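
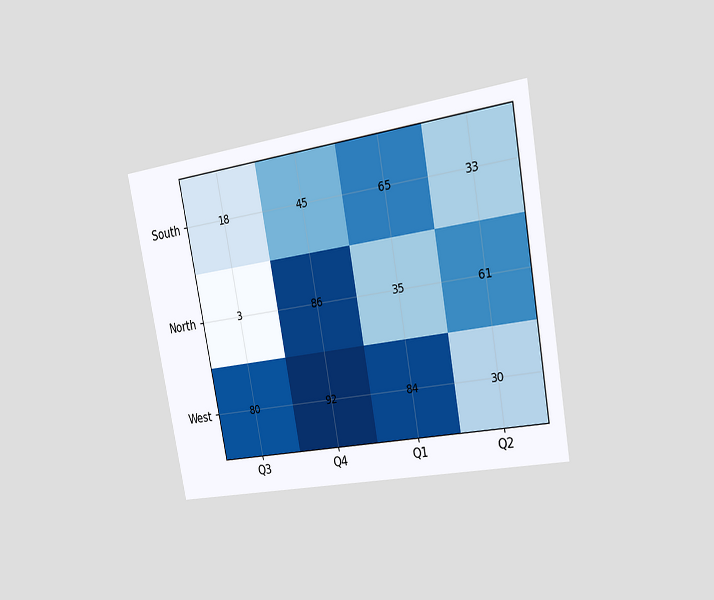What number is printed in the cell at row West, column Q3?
80

The chart is tilted about 10° counter-clockwise and viewed slightly from the right. The (West, Q3) cell reads 80.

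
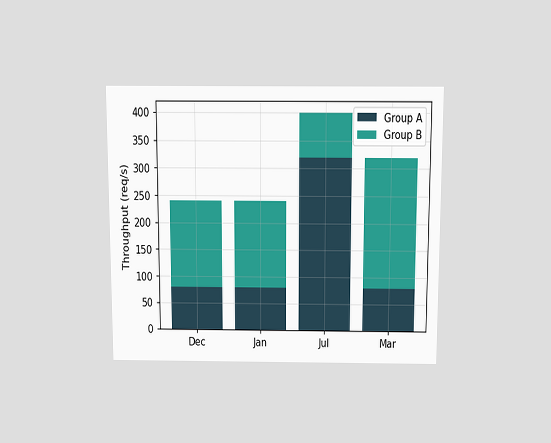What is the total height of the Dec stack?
The chart is viewed slightly from above. The Dec stack's top reaches 240req/s on the y-axis.

240req/s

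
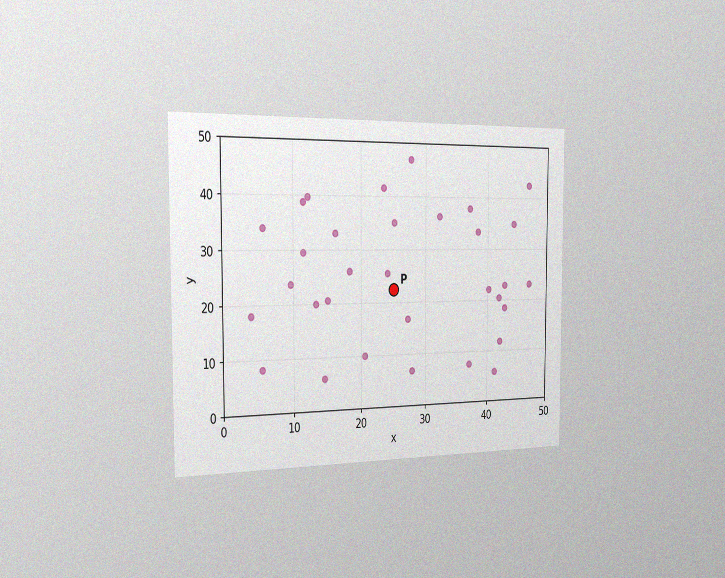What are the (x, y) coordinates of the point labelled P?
The chart is viewed slightly from the left, with some photo noise. Following the gridlines from P to each axis, P sits at (25, 22.5).

(25, 22.5)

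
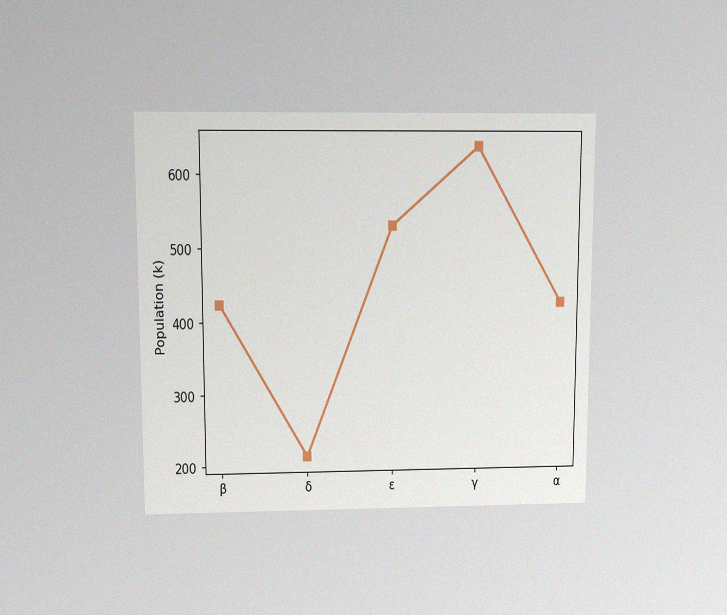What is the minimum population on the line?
212k

The chart is viewed slightly from above, with some photo noise. The lowest point is at δ, and reading across to the y-axis gives 212k.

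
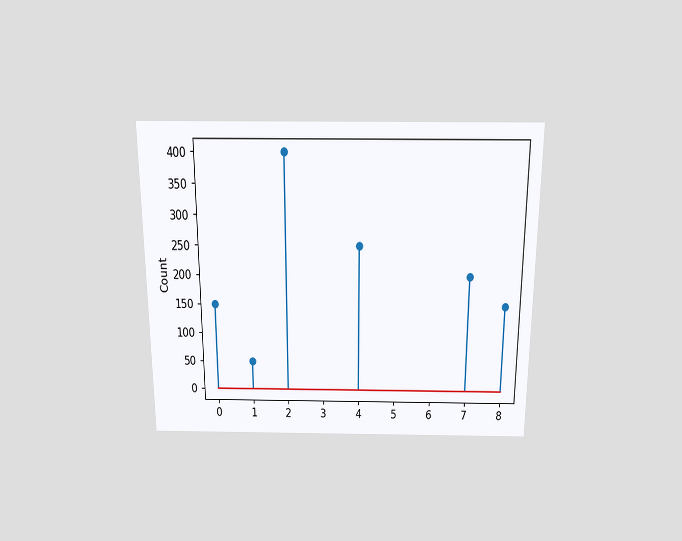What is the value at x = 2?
400

The chart is viewed slightly from above. The stem at x=2 reaches 400.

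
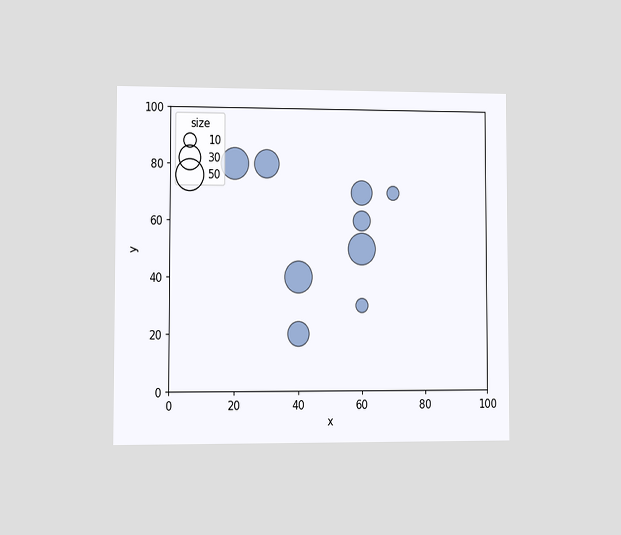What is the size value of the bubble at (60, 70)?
The chart is viewed at a slight angle. Matching the bubble at (60, 70) against the size legend gives 30.

30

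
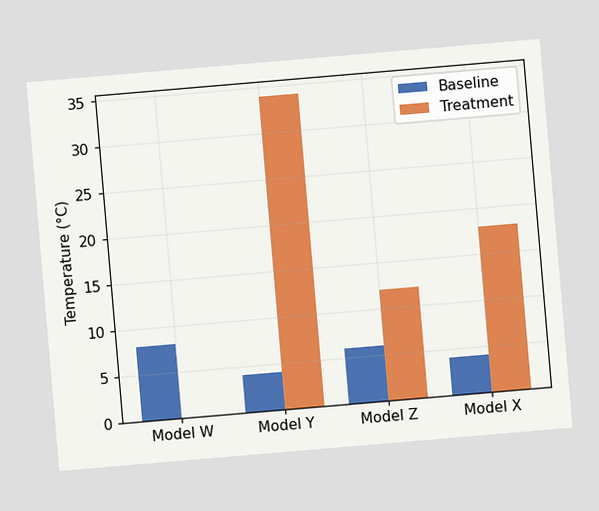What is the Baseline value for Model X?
4°C

The chart is tilted about 5° counter-clockwise. The Baseline bar at Model X reaches 4°C on the y-axis.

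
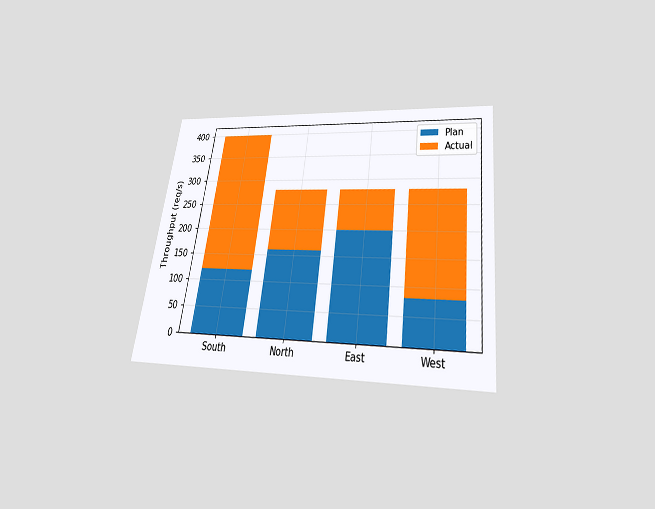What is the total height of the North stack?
The chart is tilted about 8° clockwise and viewed slightly from below. The North stack's top reaches 280req/s on the y-axis.

280req/s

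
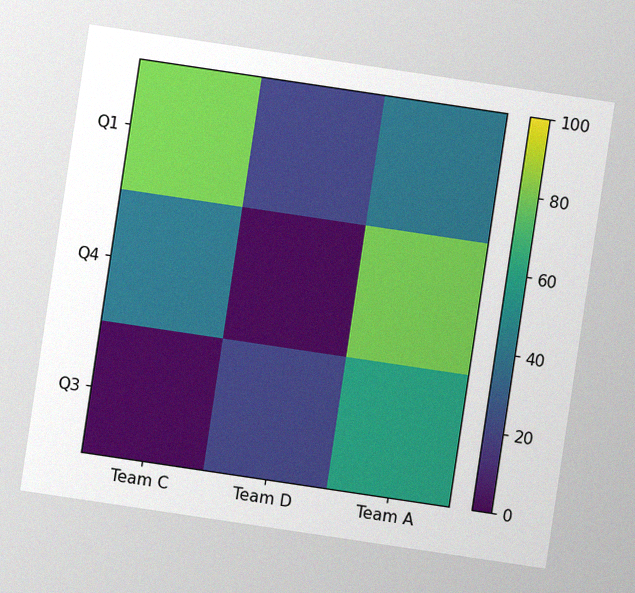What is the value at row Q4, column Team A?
The chart is tilted about 8° clockwise, with some photo noise. Matching cell (Q4, Team A) against the colorbar gives 80.

80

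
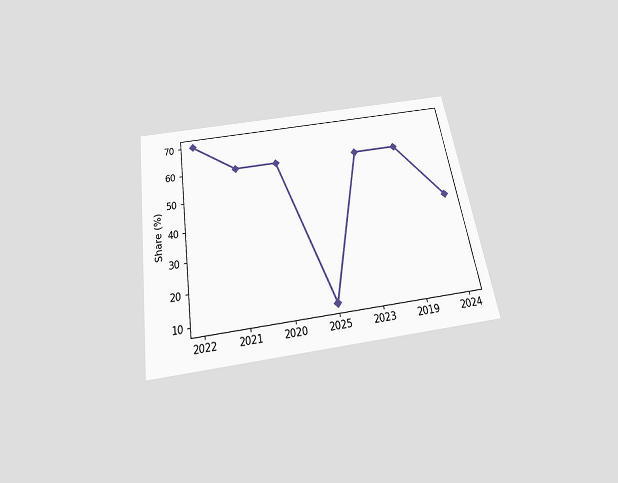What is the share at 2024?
The chart is tilted about 9° counter-clockwise and viewed slightly from below. At 2024, the line is at 40%.

40%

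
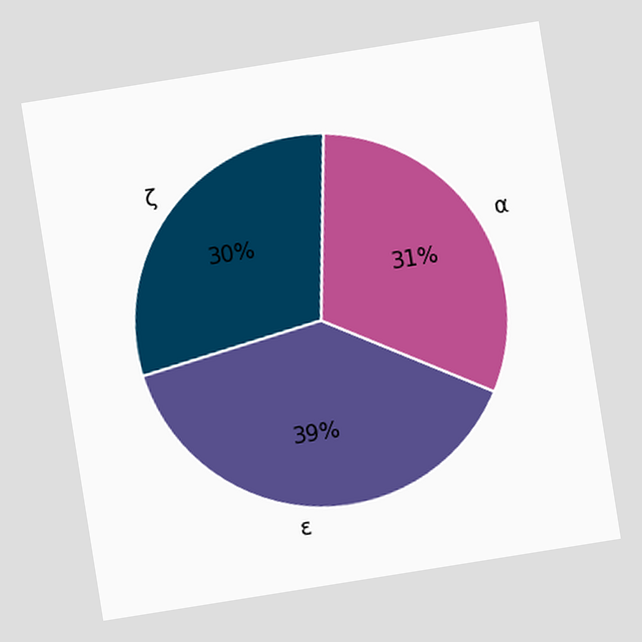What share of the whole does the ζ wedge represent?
The chart is tilted about 9° counter-clockwise. The ζ slice takes up 30% of the pie.

30%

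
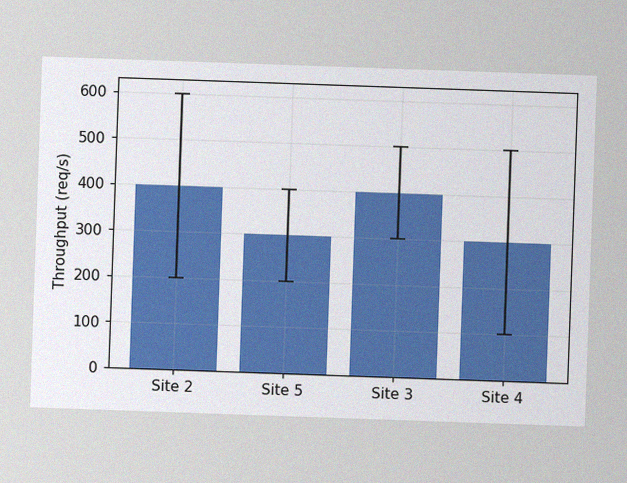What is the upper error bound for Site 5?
400req/s

The image has some photo noise and uneven lighting. The Site 5 bar's upper whisker reaches 400req/s.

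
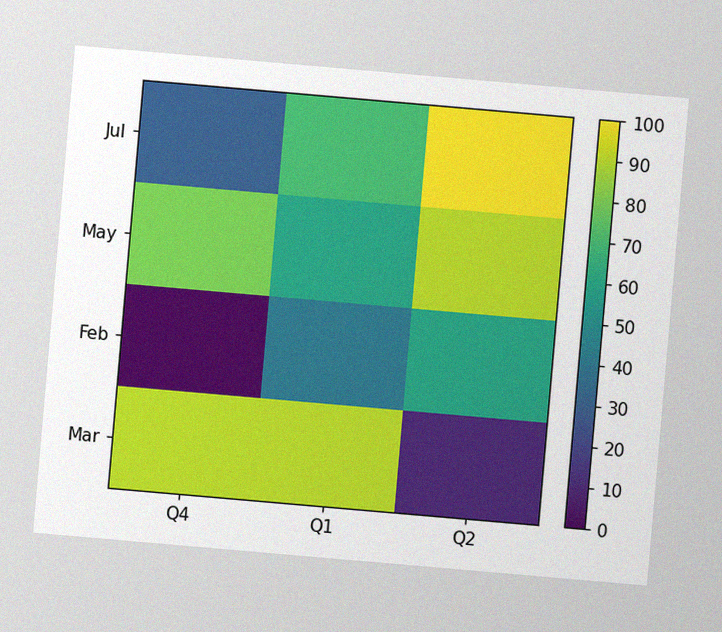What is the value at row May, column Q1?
The chart is tilted about 5° clockwise, with some photo noise. Matching cell (May, Q1) against the colorbar gives 60.

60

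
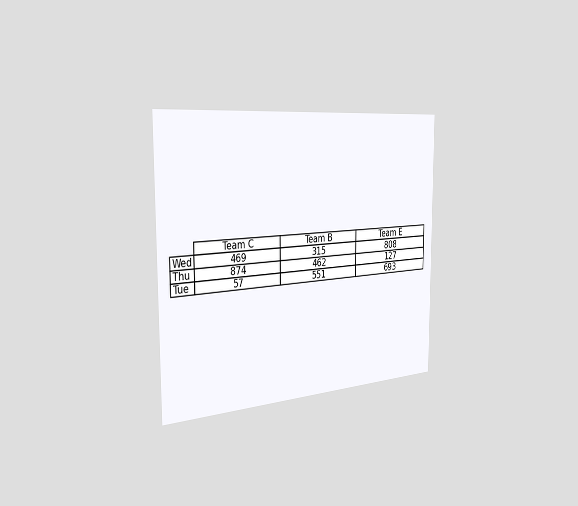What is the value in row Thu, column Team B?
462

The chart is viewed slightly from the left. The (Thu, Team B) cell reads 462.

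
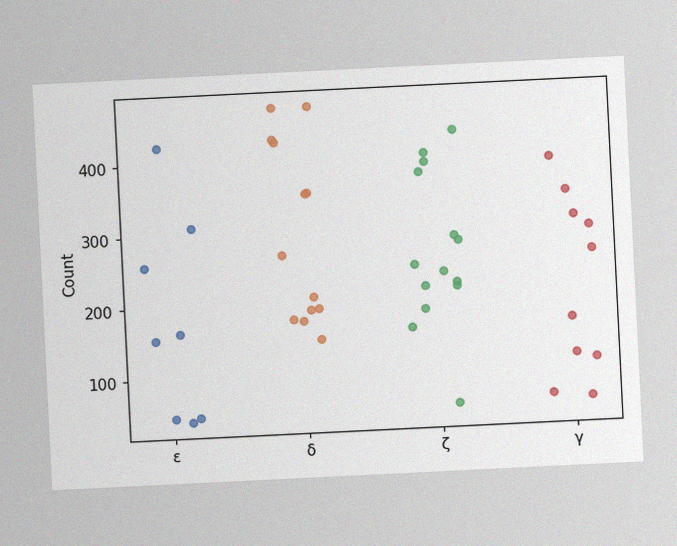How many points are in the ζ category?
The chart is tilted about 3° counter-clockwise, with some photo noise. Counting the markers in the ζ column gives 14.

14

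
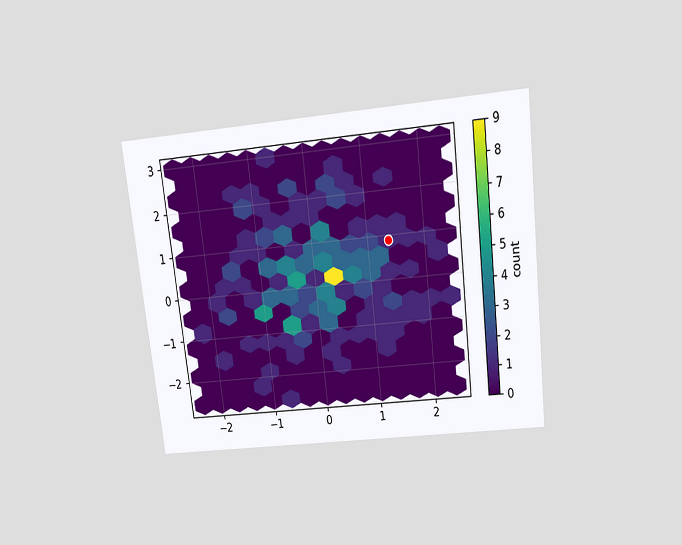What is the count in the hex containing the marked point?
1

The chart is tilted about 7° counter-clockwise and viewed slightly from above. The marked hex reads 1 on the colorbar.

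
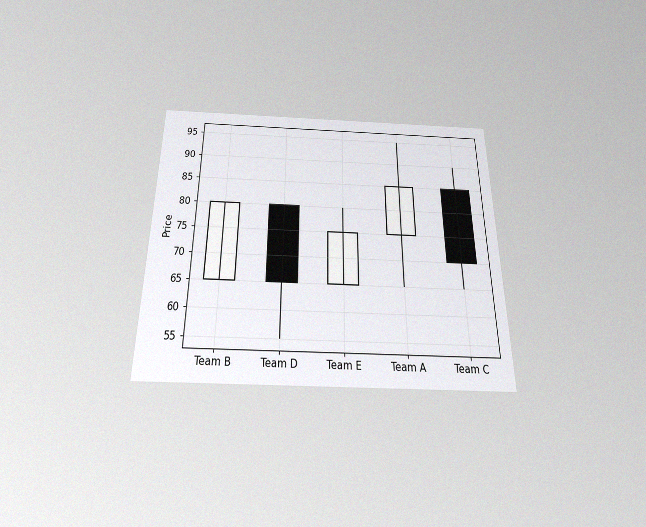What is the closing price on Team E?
75

The chart is viewed slightly from below, with some photo noise. The Team E candle closes at 75.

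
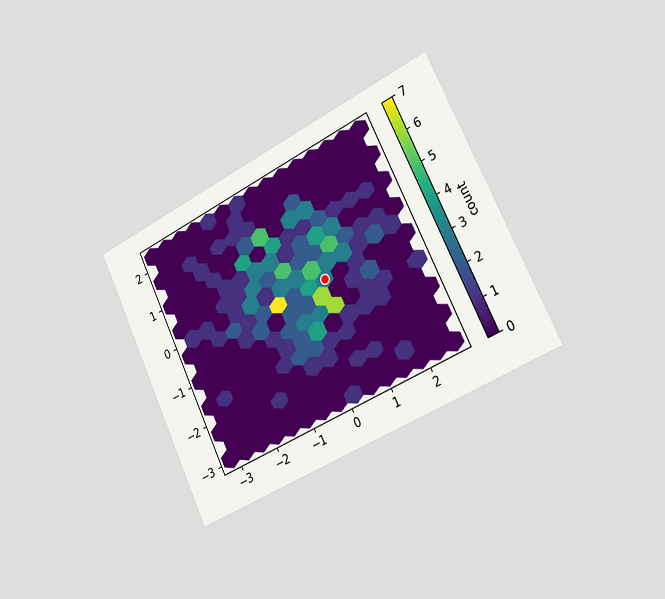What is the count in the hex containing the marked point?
The chart is tilted about 26° counter-clockwise and viewed slightly from the right. The marked hex reads 3 on the colorbar.

3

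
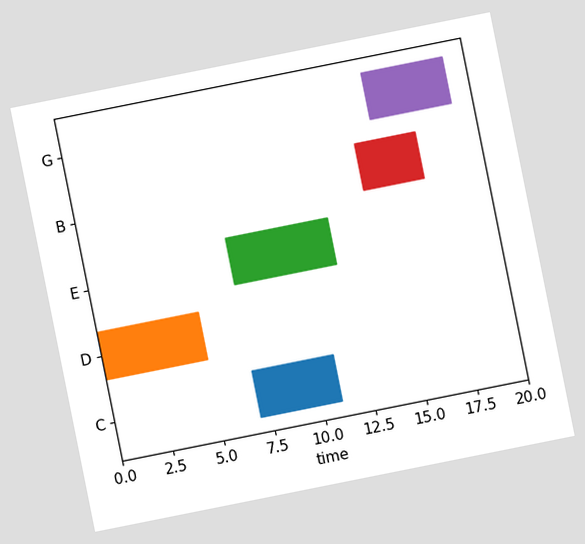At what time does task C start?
7

The chart is tilted about 11° counter-clockwise. The C bar begins at t=7.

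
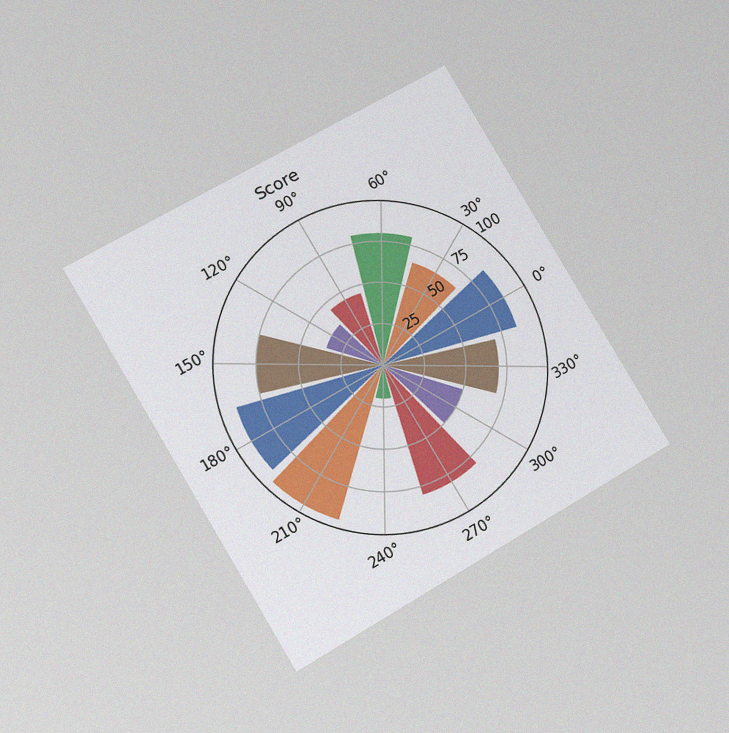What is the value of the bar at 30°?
The chart is tilted about 31° counter-clockwise and viewed at a slight angle, with some photo noise. The bar at 30° reaches 65 on the radial axis.

65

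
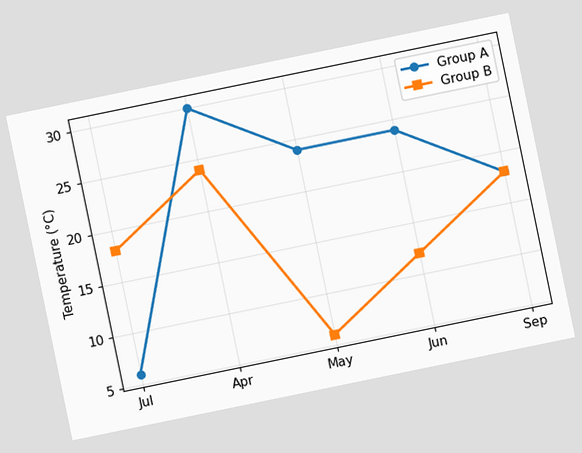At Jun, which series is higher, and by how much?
Group A, by 12°C

The chart is tilted about 12° counter-clockwise. At Jun, Group A sits above the other line by 12°C.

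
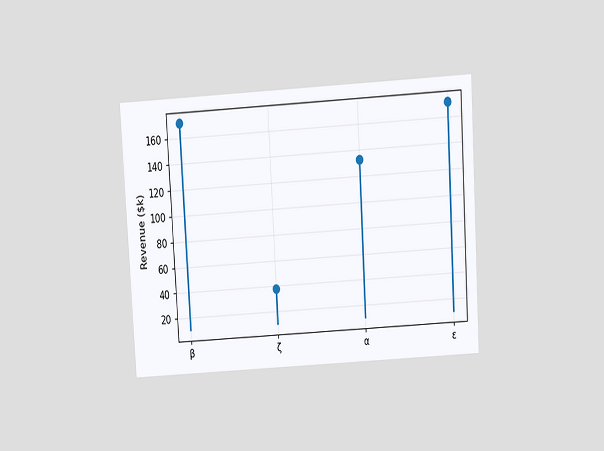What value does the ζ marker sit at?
$38k

The chart is tilted about 3° counter-clockwise and viewed slightly from above. The ζ marker sits at $38k.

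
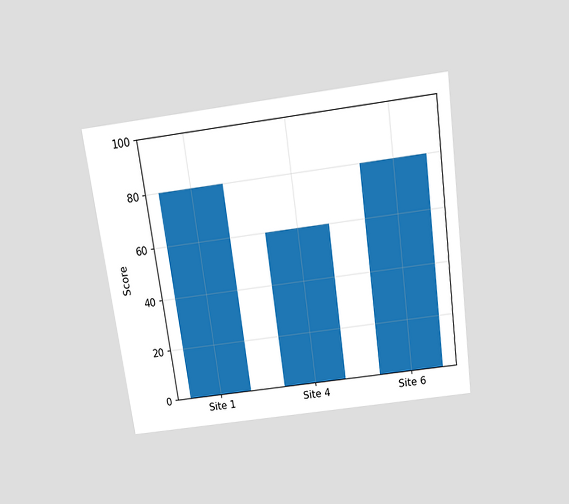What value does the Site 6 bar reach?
80

The chart is tilted about 8° counter-clockwise and viewed slightly from above. Reading along the chart's y-axis, the Site 6 bar reaches 80.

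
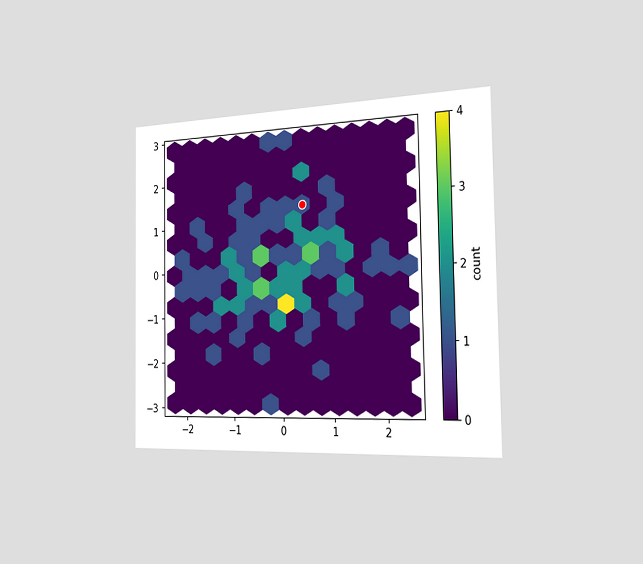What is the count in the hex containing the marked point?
1

The chart is viewed slightly from the right. The marked hex reads 1 on the colorbar.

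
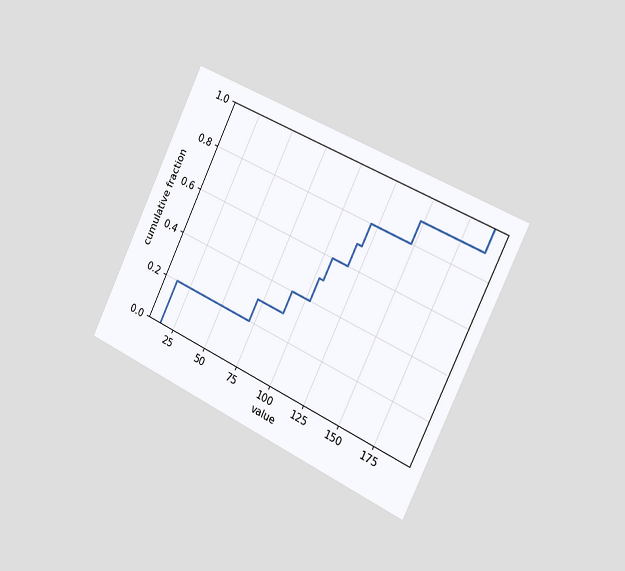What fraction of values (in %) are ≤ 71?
30%

The chart is tilted about 26° clockwise and viewed slightly from the right. At x=71 the ECDF step is at 30%.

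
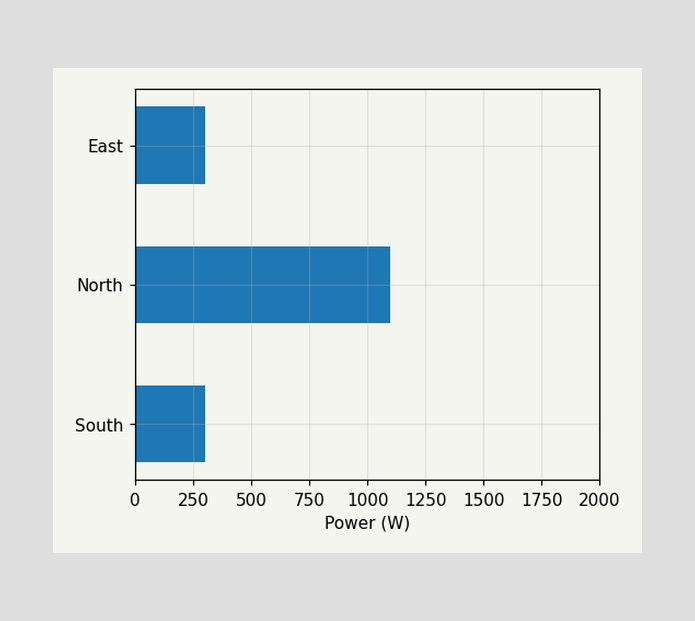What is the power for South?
300W

Reading along the chart's x-axis, the South bar reaches 300W.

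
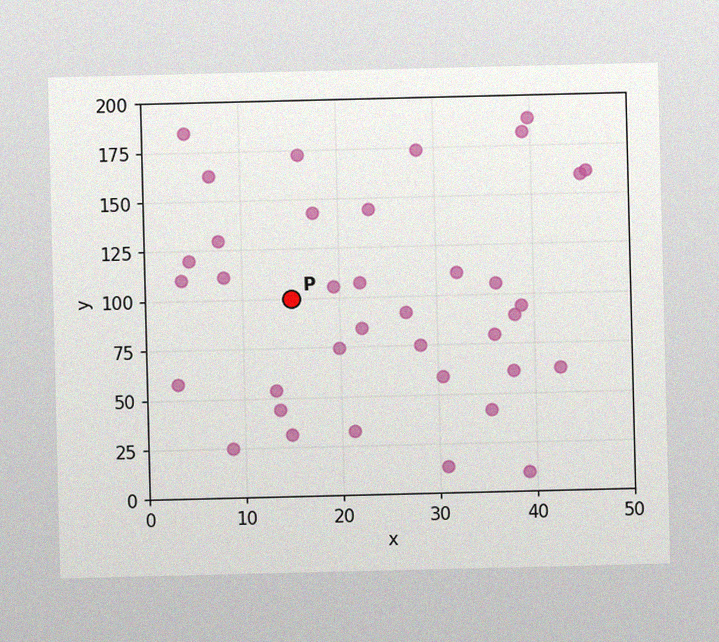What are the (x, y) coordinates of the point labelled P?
The image has some photo noise and uneven lighting. Following the gridlines from P to each axis, P sits at (15, 100).

(15, 100)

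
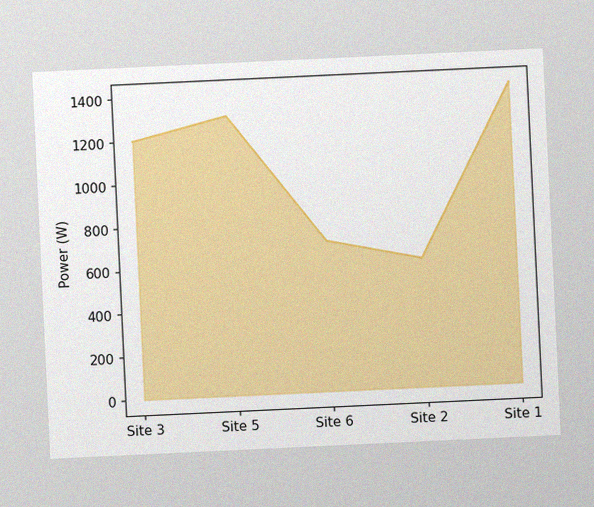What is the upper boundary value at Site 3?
The chart is tilted about 3° counter-clockwise, with some photo noise. At Site 3 the upper boundary is at 1200W.

1200W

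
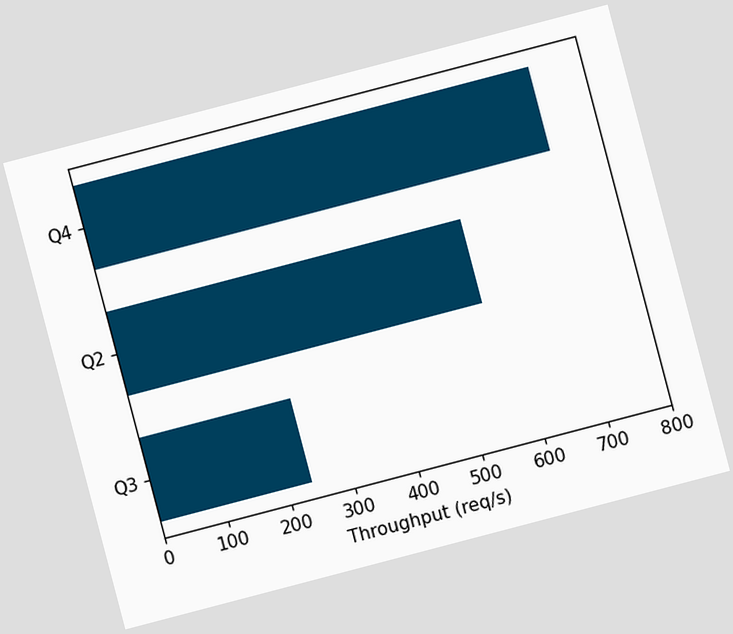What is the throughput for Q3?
The chart is tilted about 15° counter-clockwise. Reading along the chart's x-axis, the Q3 bar reaches 240req/s.

240req/s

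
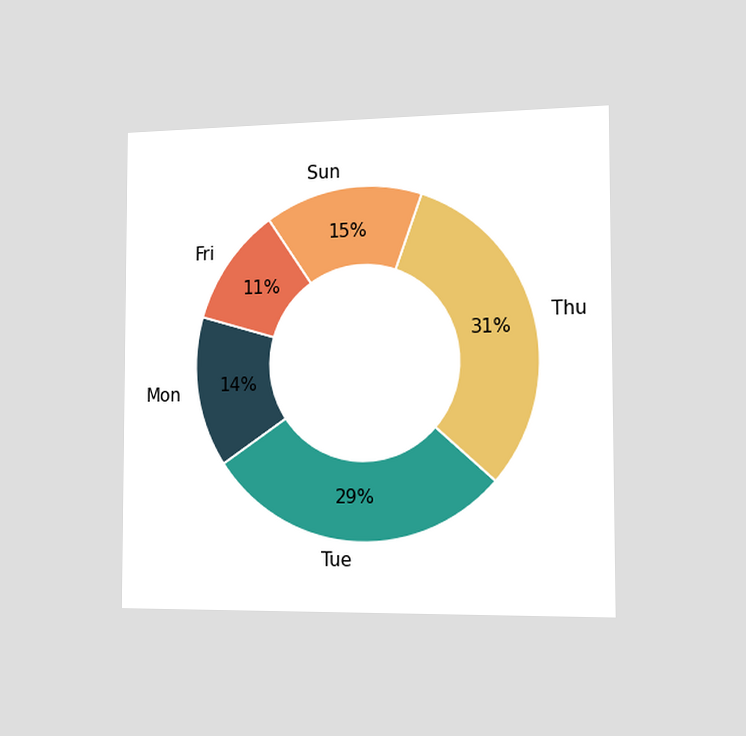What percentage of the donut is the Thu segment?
31%

The chart is viewed slightly from the right. The Thu segment takes up 31% of the ring.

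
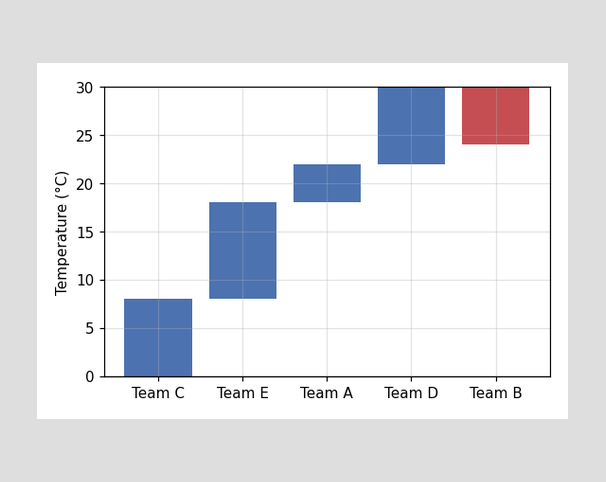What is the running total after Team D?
30°C

After Team D the running total reaches 30°C.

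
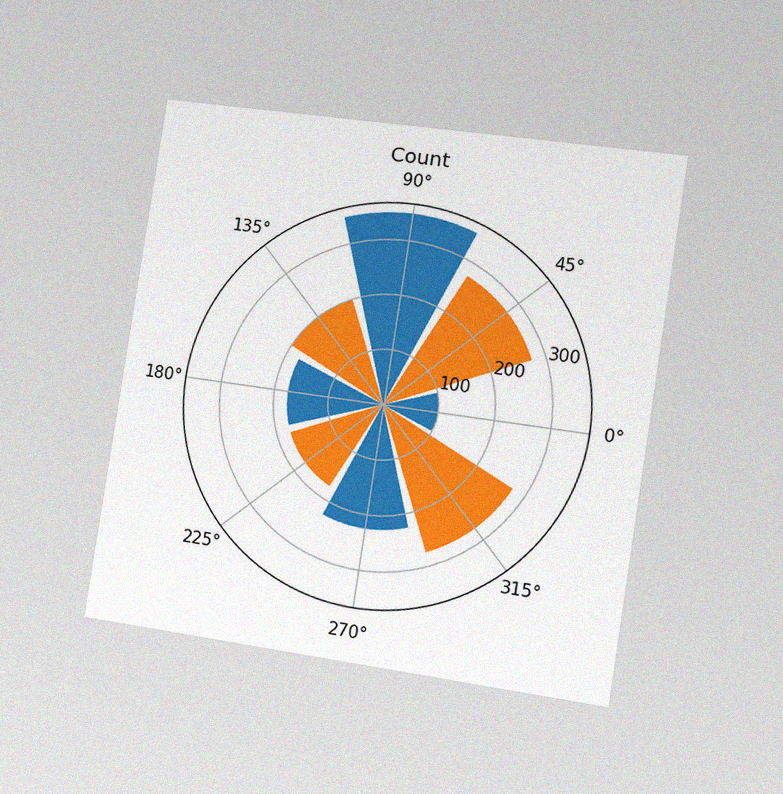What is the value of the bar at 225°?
The chart is tilted about 9° clockwise and viewed slightly from the right, with some photo noise. The bar at 225° reaches 175 on the radial axis.

175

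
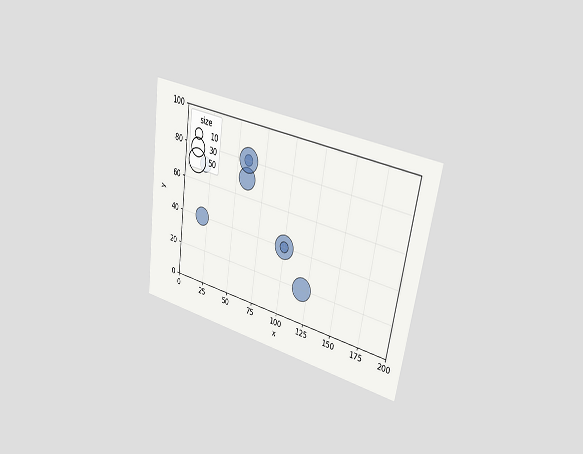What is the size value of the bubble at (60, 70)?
The chart is tilted about 9° clockwise and viewed slightly from the right. Matching the bubble at (60, 70) against the size legend gives 40.

40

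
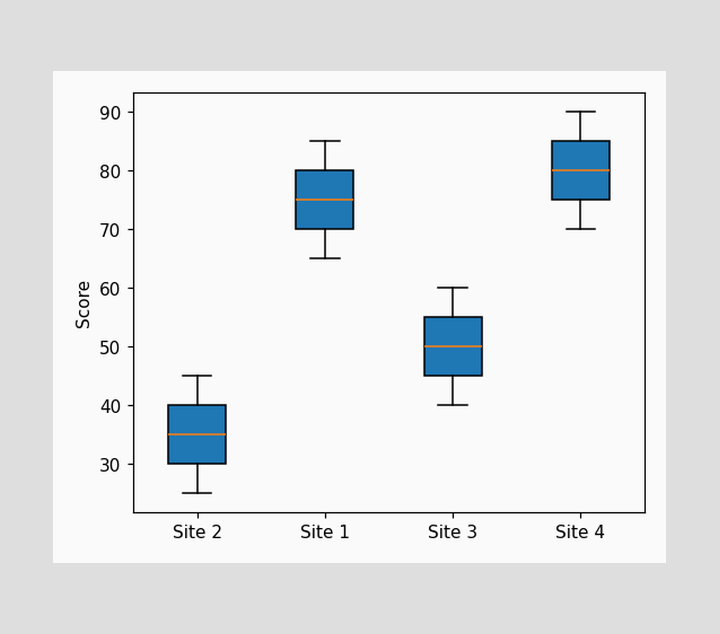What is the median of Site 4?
80

The median line in the Site 4 box sits at 80.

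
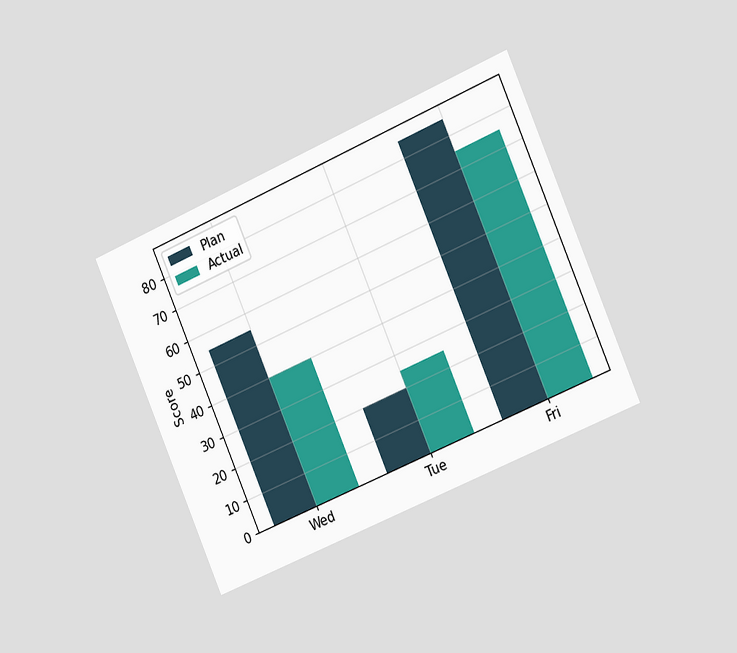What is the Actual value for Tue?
The chart is tilted about 23° counter-clockwise and viewed slightly from the right. The Actual bar at Tue reaches 25 on the y-axis.

25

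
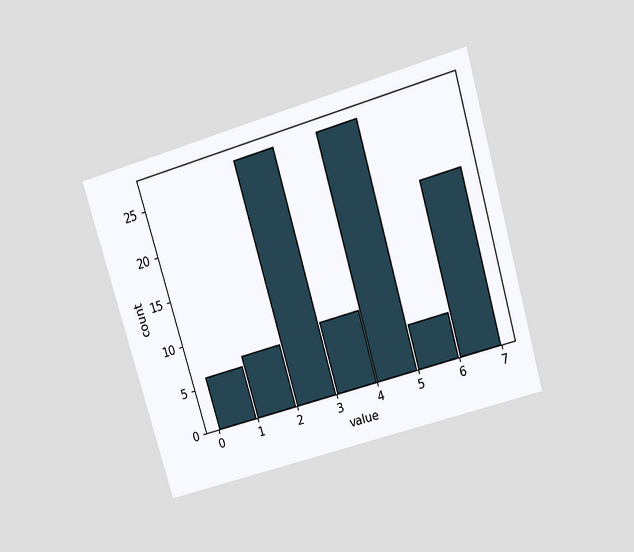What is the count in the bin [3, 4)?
8

The chart is tilted about 16° counter-clockwise and viewed at a slight angle. The [3, 4) bin has height 8.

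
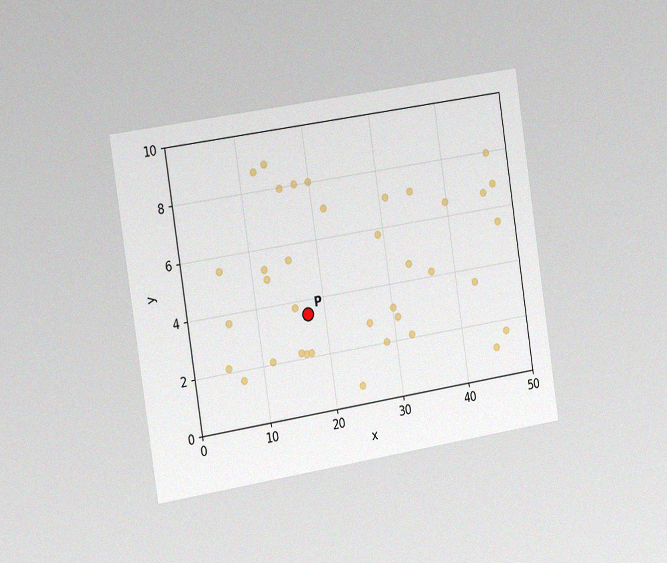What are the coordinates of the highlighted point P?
The chart is tilted about 9° counter-clockwise and viewed slightly from the left, with some photo noise. Following the gridlines from P to each axis, P sits at (17.5, 3.5).

(17.5, 3.5)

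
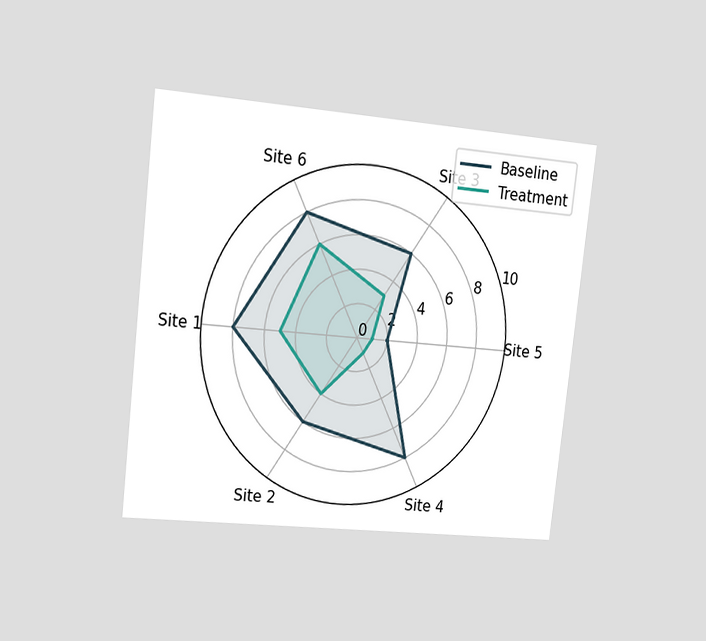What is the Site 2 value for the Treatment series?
4

The chart is tilted about 6° clockwise and viewed slightly from the left. On the Site 2 axis, Treatment reaches 4.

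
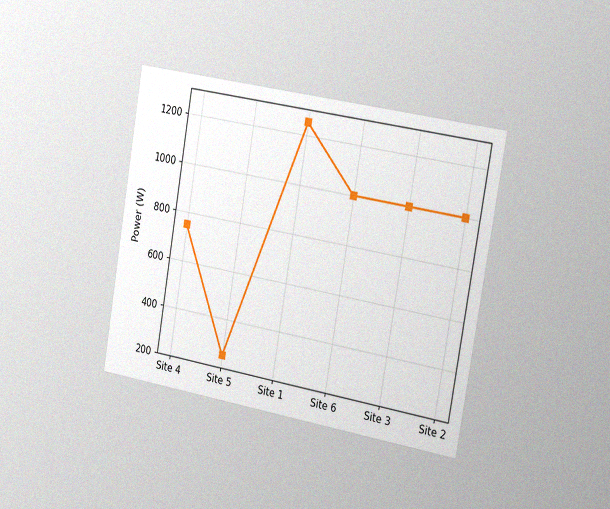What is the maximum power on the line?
The chart is tilted about 10° clockwise and viewed slightly from the right, with some photo noise. The highest point is at Site 1, and reading across to the y-axis gives 1250W.

1250W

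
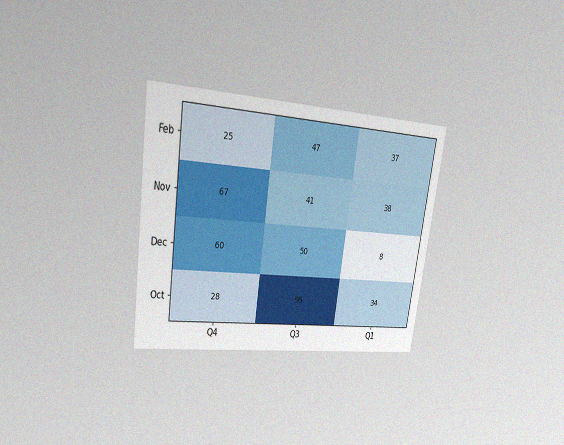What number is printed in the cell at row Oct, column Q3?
95

The chart is tilted about 8° clockwise and viewed at a slight angle, with some photo noise. The (Oct, Q3) cell reads 95.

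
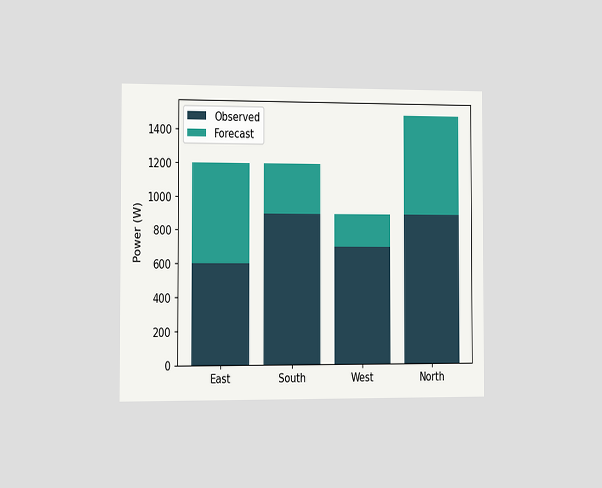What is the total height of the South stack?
The chart is viewed slightly from the left. The South stack's top reaches 1200W on the y-axis.

1200W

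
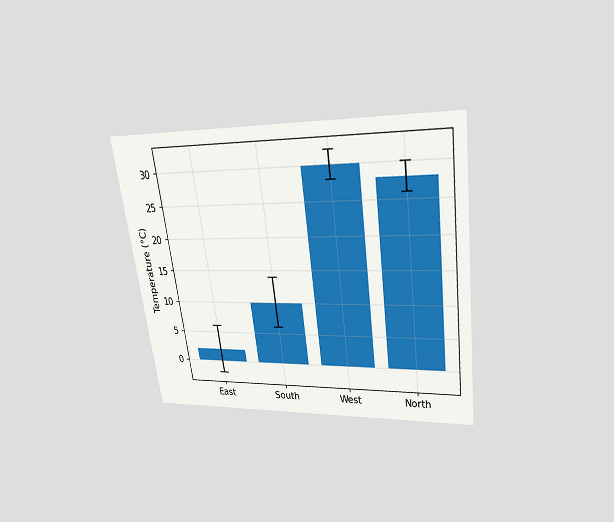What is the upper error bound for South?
The chart is tilted about 8° counter-clockwise and viewed slightly from above. The South bar's upper whisker reaches 14°C.

14°C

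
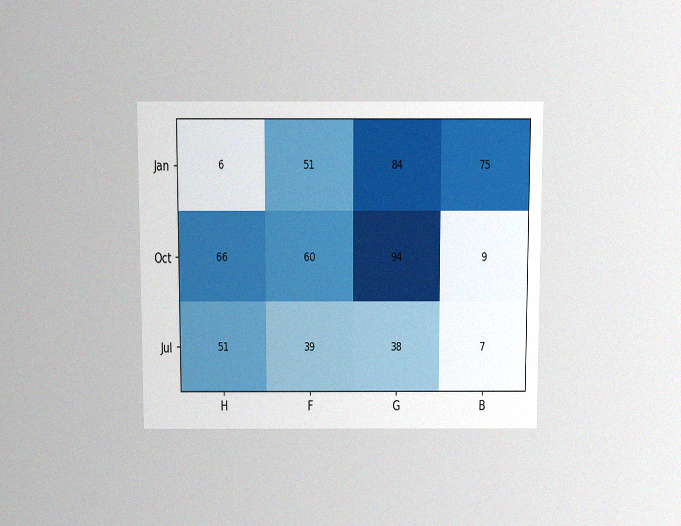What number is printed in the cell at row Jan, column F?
51

The chart is viewed slightly from above, with some photo noise. The (Jan, F) cell reads 51.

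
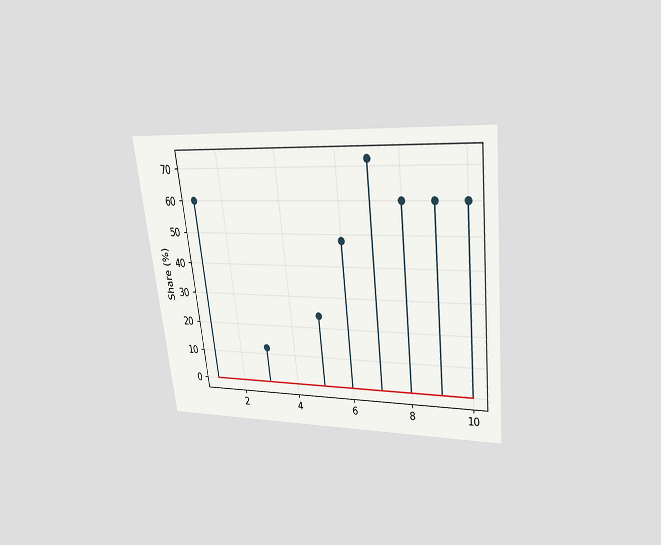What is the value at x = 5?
The chart is tilted about 6° counter-clockwise and viewed slightly from above. The stem at x=5 reaches 24%.

24%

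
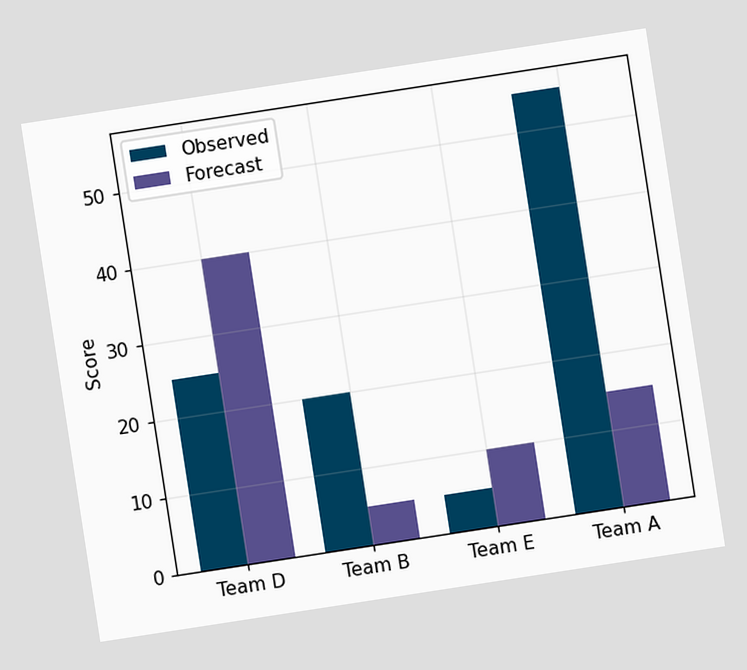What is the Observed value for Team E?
5

The chart is tilted about 9° counter-clockwise. The Observed bar at Team E reaches 5 on the y-axis.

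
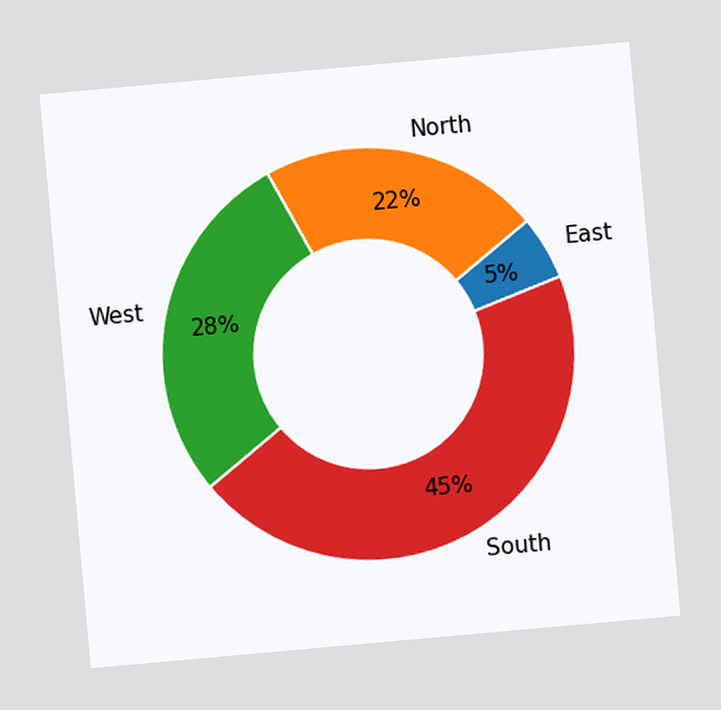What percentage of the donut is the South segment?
45%

The chart is tilted about 5° counter-clockwise. The South segment takes up 45% of the ring.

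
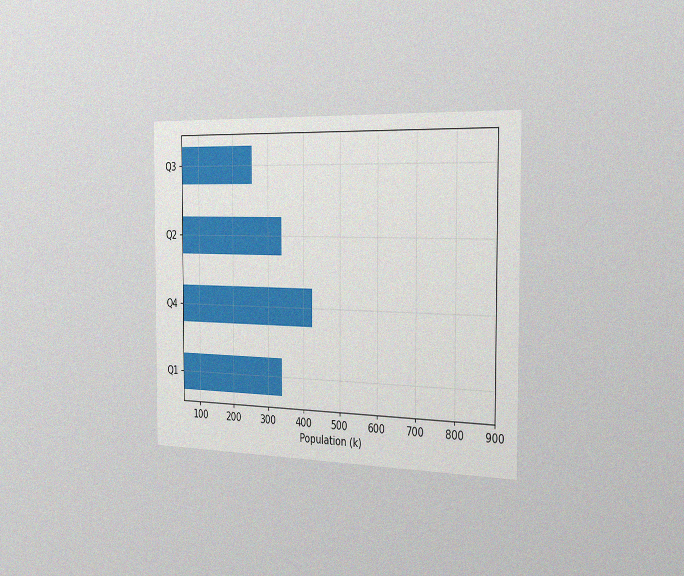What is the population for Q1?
The chart is viewed slightly from the right, with some photo noise. Reading along the chart's x-axis, the Q1 bar reaches 340k.

340k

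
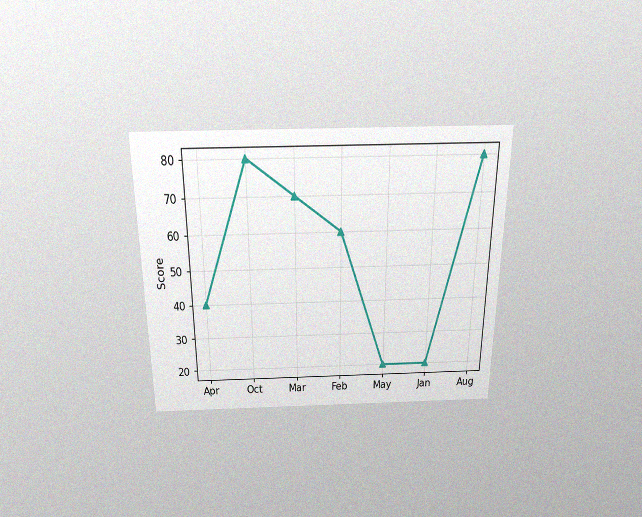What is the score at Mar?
The chart is viewed slightly from above, with some photo noise. At Mar, the line is at 70.

70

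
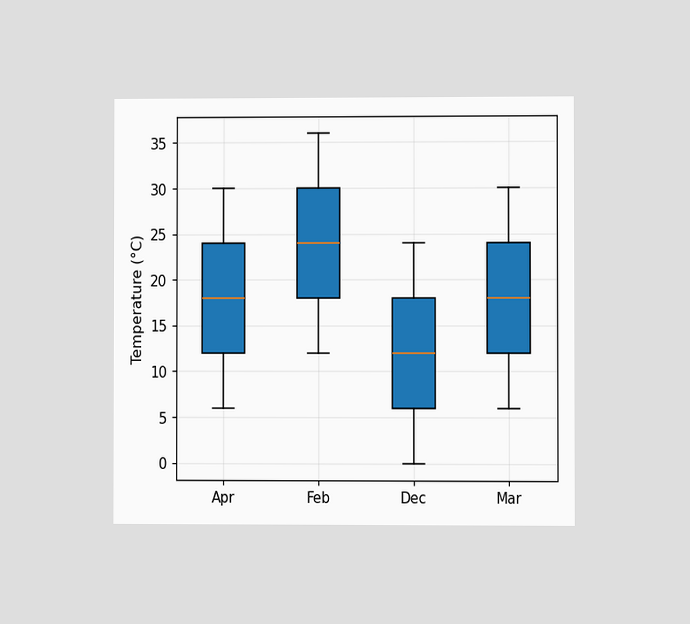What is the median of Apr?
The chart is viewed at a slight angle. The median line in the Apr box sits at 18°C.

18°C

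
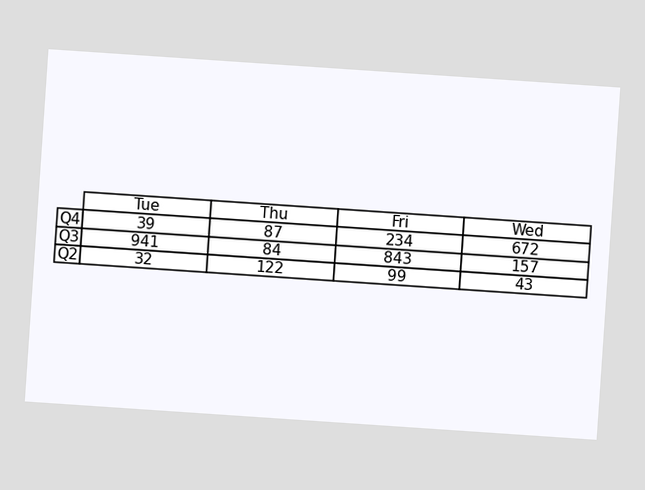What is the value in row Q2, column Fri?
The chart is tilted about 4° clockwise. The (Q2, Fri) cell reads 99.

99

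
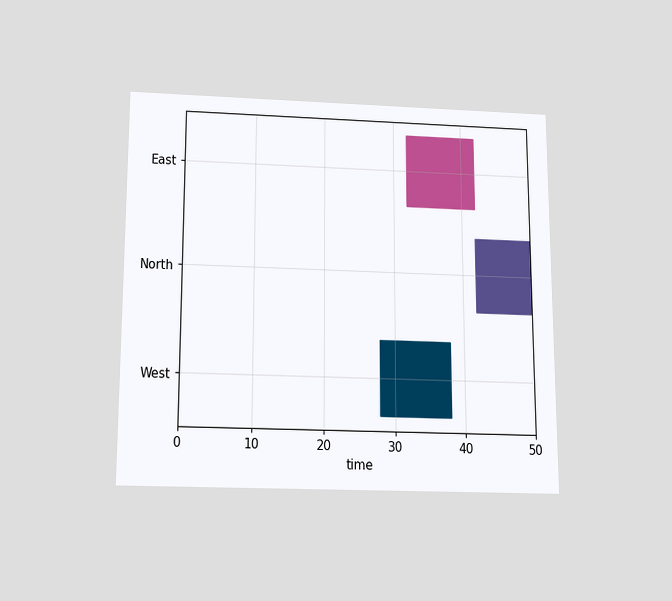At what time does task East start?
The chart is viewed slightly from below. The East bar begins at t=32.

32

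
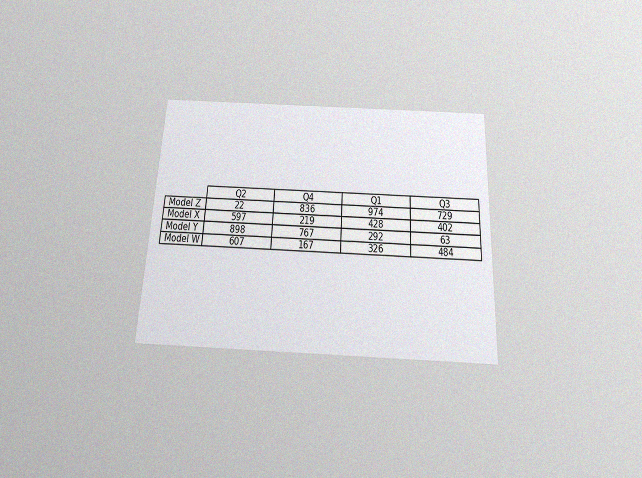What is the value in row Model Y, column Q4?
The chart is tilted about 3° clockwise and viewed slightly from below, with some photo noise. The (Model Y, Q4) cell reads 767.

767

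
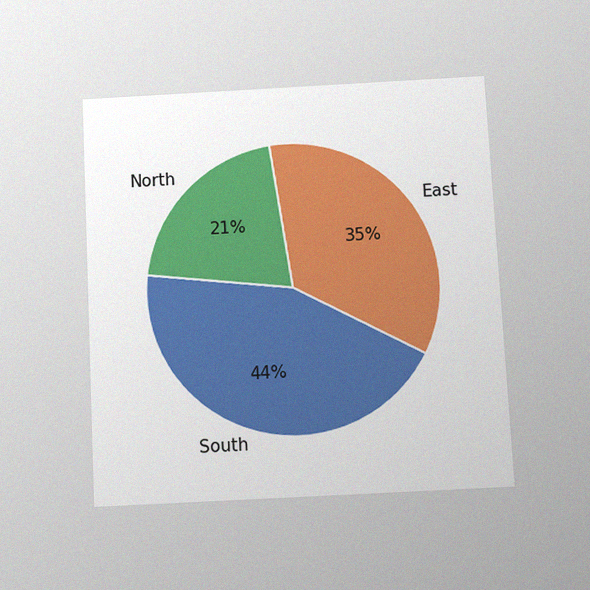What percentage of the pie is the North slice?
21%

The chart is tilted about 3° counter-clockwise and viewed slightly from below, with some photo noise. The North slice takes up 21% of the pie.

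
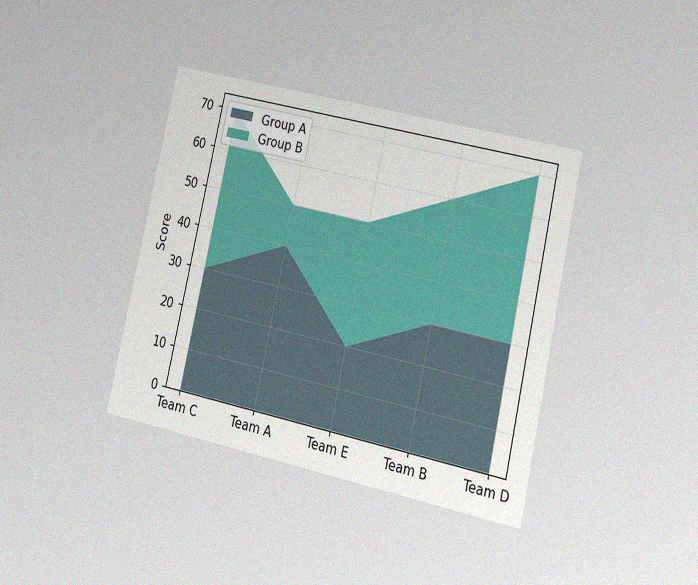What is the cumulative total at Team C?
The chart is tilted about 13° clockwise and viewed at a slight angle, with some photo noise. The stacked total at Team C reaches 70.

70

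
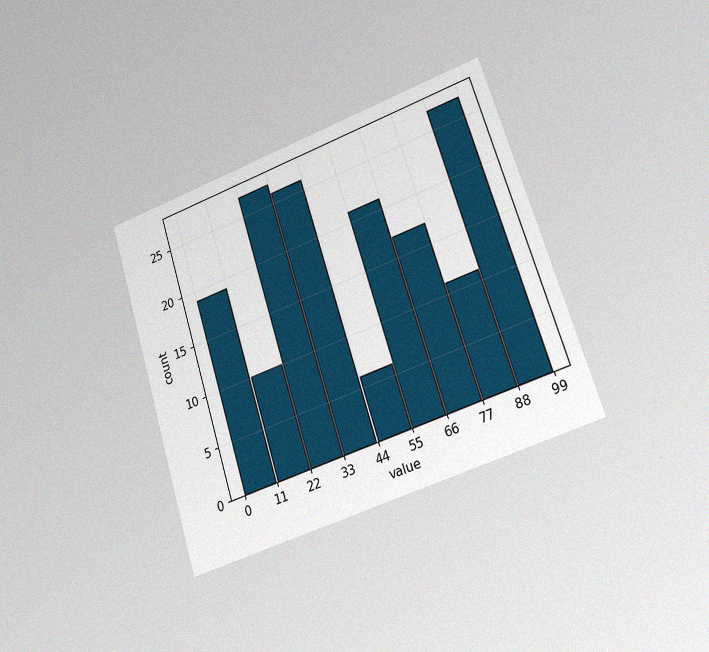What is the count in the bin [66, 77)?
The chart is tilted about 17° counter-clockwise and viewed slightly from the right, with some photo noise. The [66, 77) bin has height 17.

17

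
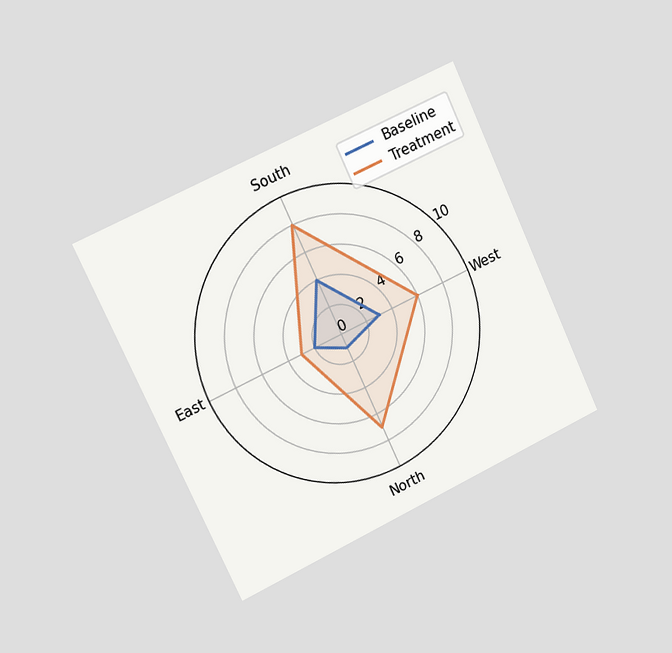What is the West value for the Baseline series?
3

The chart is tilted about 25° counter-clockwise and viewed slightly from the left. On the West axis, Baseline reaches 3.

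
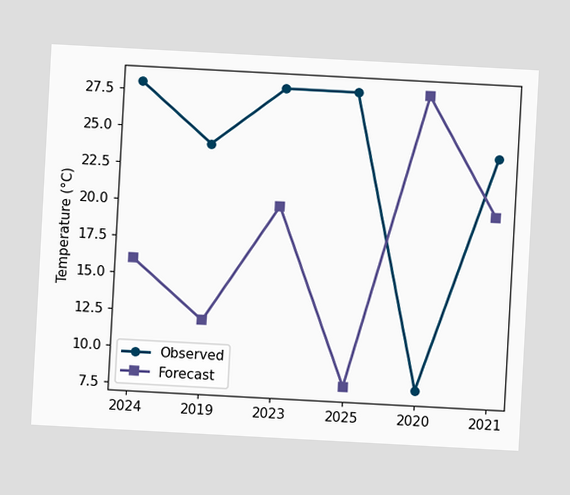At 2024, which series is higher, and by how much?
The chart is tilted about 3° clockwise. At 2024, Observed sits above the other line by 12°C.

Observed, by 12°C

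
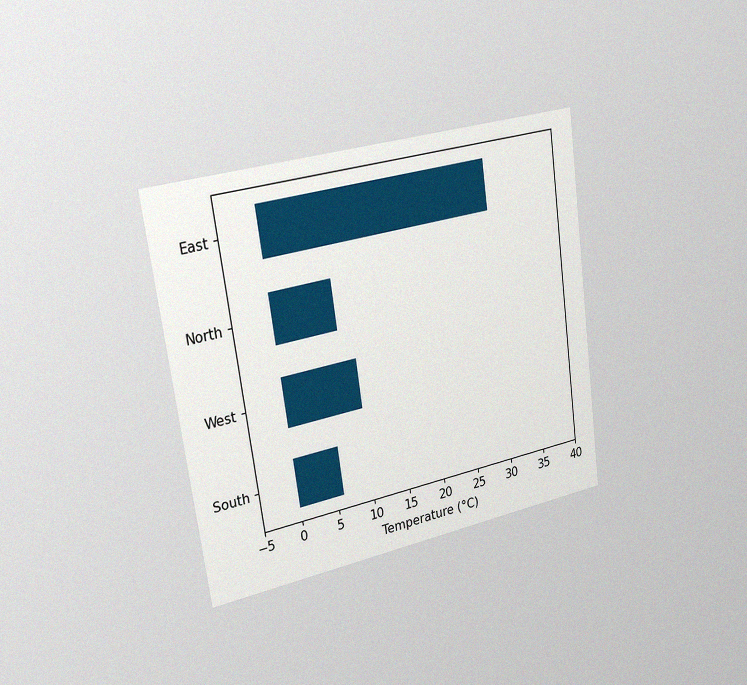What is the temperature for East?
30°C

The chart is tilted about 8° counter-clockwise and viewed slightly from the left, with some photo noise. Reading along the chart's x-axis, the East bar reaches 30°C.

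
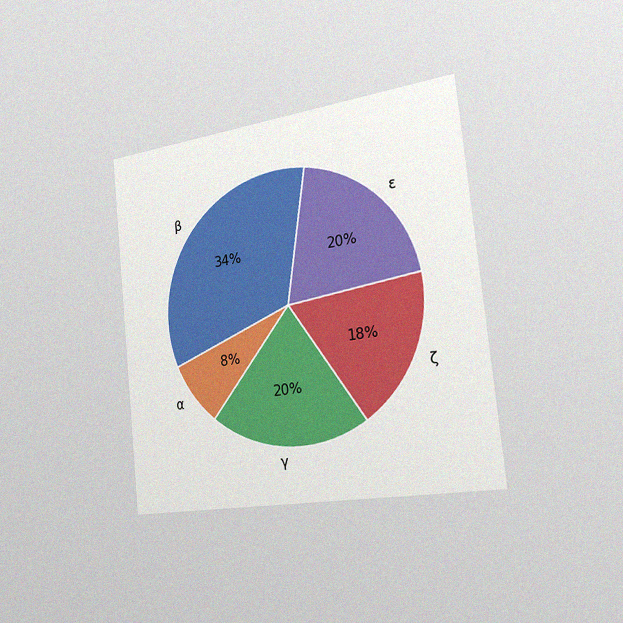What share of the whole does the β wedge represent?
34%

The chart is tilted about 6° counter-clockwise and viewed slightly from the right, with some photo noise. The β slice takes up 34% of the pie.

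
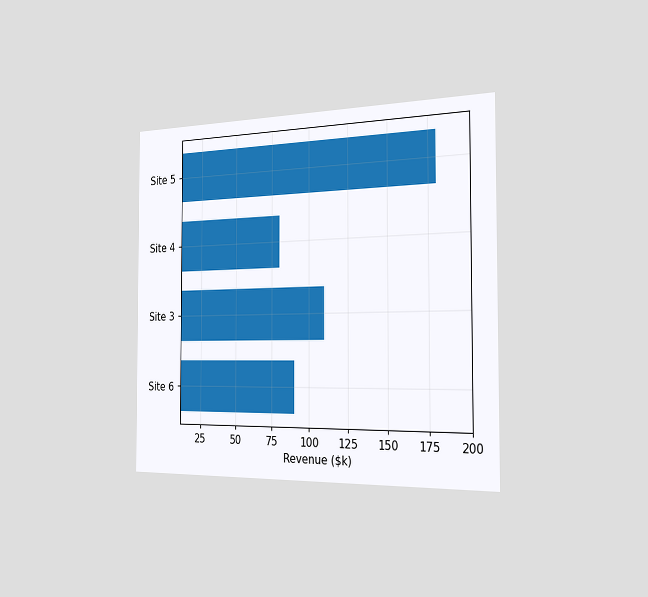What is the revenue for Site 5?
The chart is viewed slightly from the right. Reading along the chart's x-axis, the Site 5 bar reaches $180k.

$180k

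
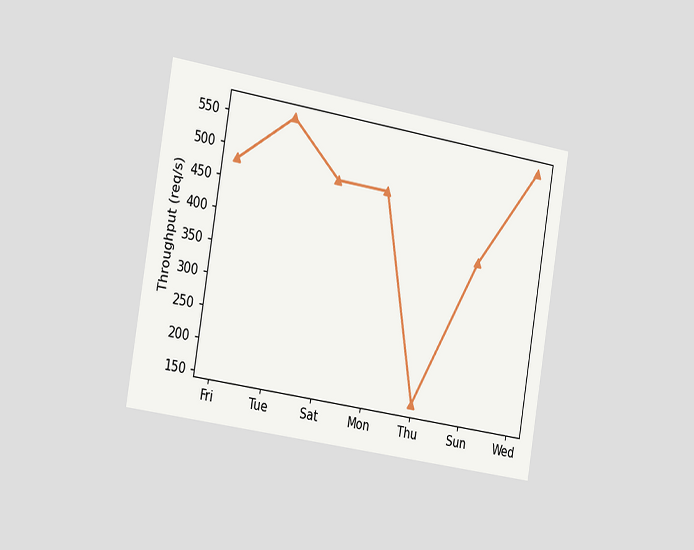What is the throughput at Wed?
560req/s

The chart is tilted about 9° clockwise and viewed slightly from the left. At Wed, the line is at 560req/s.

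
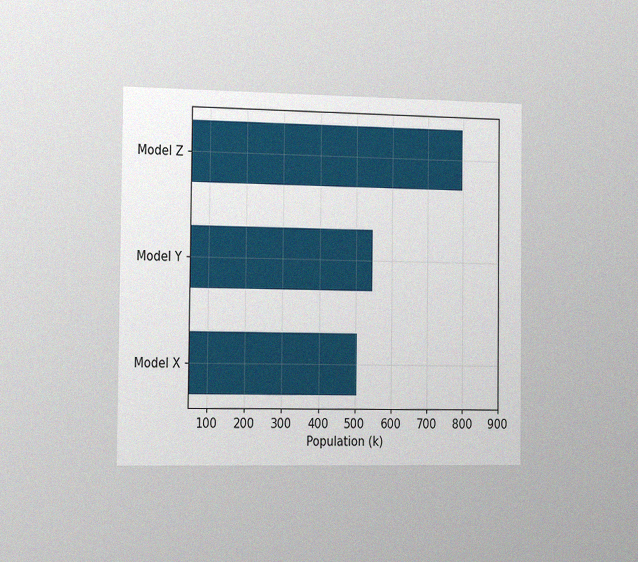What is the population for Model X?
The chart is viewed slightly from the left, with some photo noise. Reading along the chart's x-axis, the Model X bar reaches 504k.

504k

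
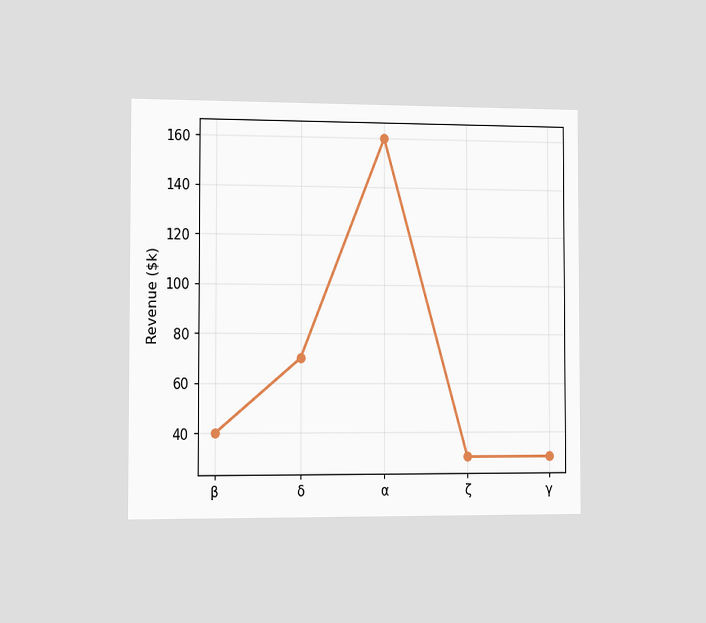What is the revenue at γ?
$30k

The chart is viewed slightly from the left. At γ, the line is at $30k.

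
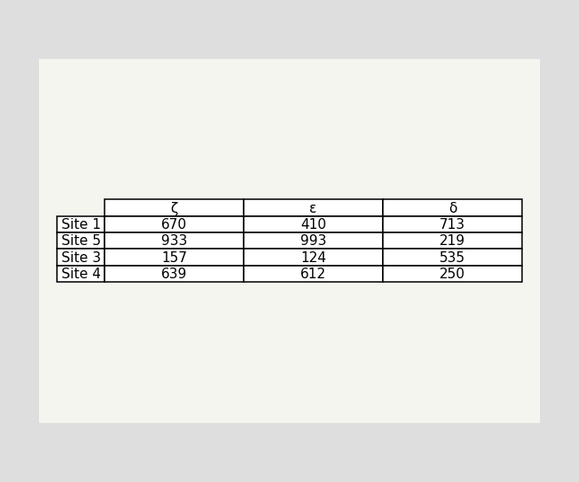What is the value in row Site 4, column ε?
The (Site 4, ε) cell reads 612.

612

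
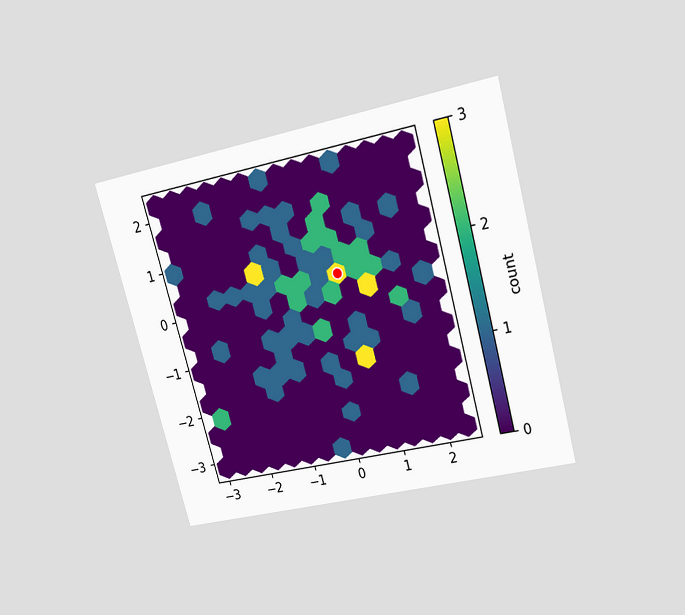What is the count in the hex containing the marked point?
The chart is tilted about 15° counter-clockwise and viewed slightly from above. The marked hex reads 3 on the colorbar.

3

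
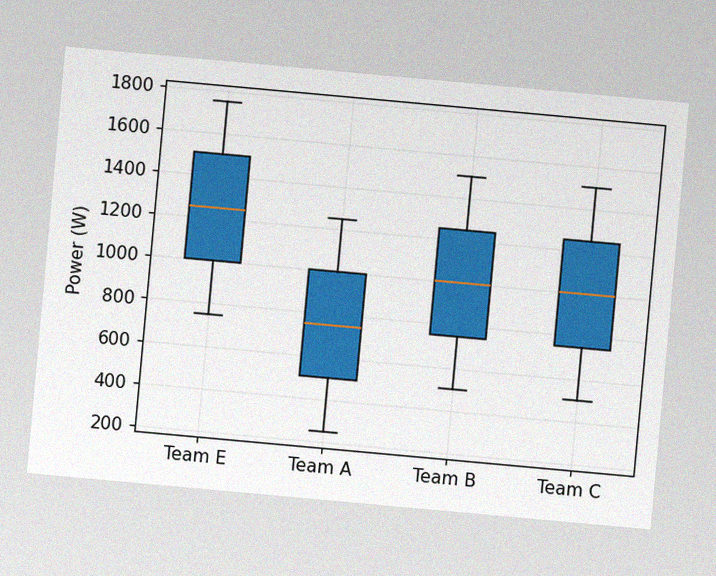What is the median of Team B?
The chart is tilted about 5° clockwise, with some photo noise. The median line in the Team B box sits at 1000W.

1000W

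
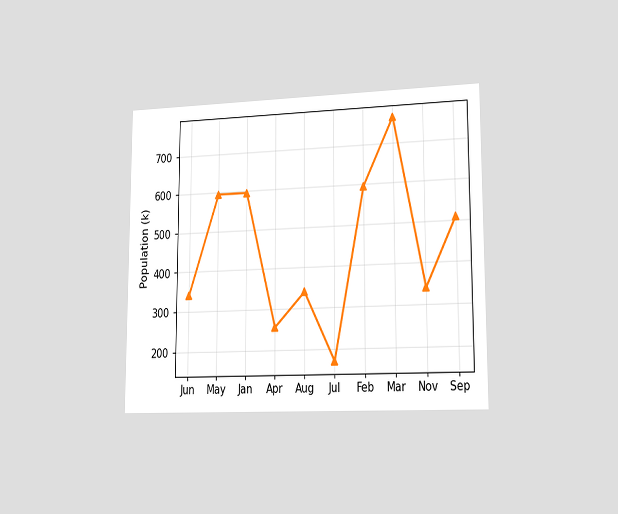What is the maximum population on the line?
The chart is viewed slightly from the right. The highest point is at Mar, and reading across to the y-axis gives 765k.

765k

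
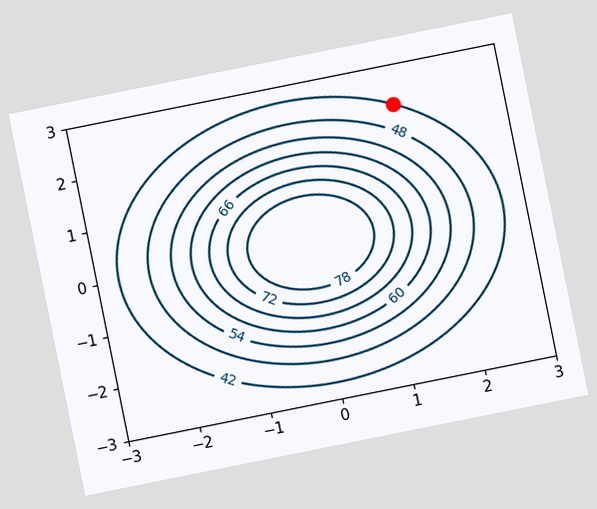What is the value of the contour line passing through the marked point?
The chart is tilted about 11° counter-clockwise. The marked point sits on the contour labelled 42.

42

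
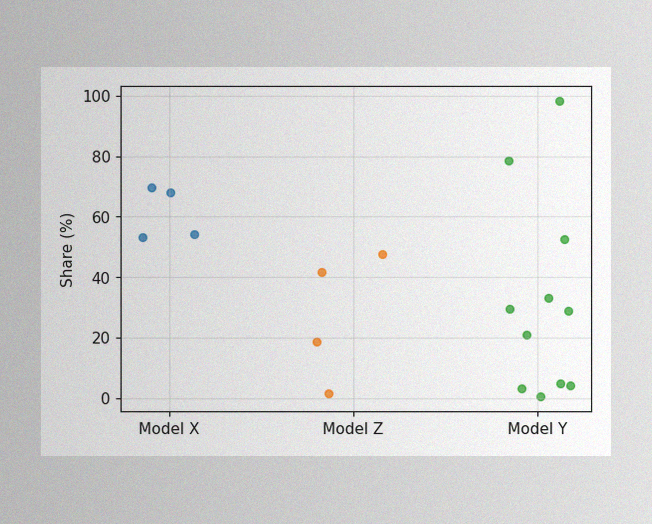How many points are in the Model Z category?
4

The image has some photo noise and uneven lighting. Counting the markers in the Model Z column gives 4.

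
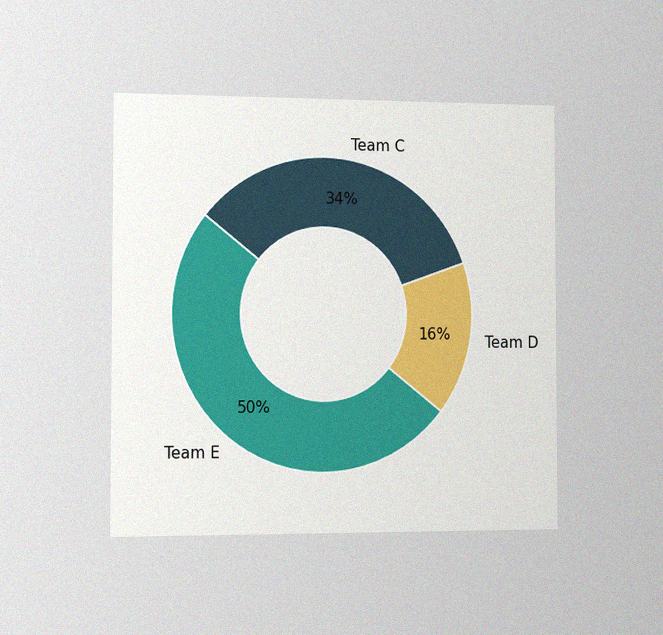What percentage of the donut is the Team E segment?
50%

The chart is viewed slightly from the left, with some photo noise. The Team E segment takes up 50% of the ring.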